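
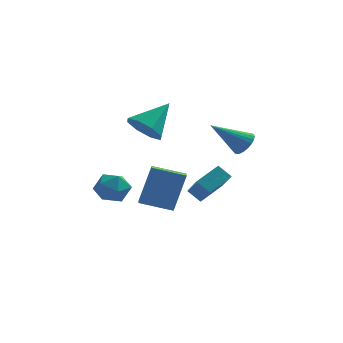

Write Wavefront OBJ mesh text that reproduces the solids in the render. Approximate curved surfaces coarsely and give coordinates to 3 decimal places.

v 2.696 3.243 0.981
v 3.179 3.111 1.526
v 1.104 2.877 2.299
v 3.137 3.395 1.555
v 3.029 3.656 1.497
v 2.87 3.854 1.36
v 2.684 3.96 1.165
v 2.501 3.956 0.942
v 2.347 3.843 0.725
v 2.246 3.64 0.547
v 2.214 3.376 0.435
v 2.256 3.091 0.406
v 2.364 2.83 0.464
v 2.523 2.632 0.601
v 2.708 2.527 0.796
v 2.892 2.531 1.019
v 3.046 2.643 1.236
v 3.146 2.847 1.414
v -2.021 2.944 1.963
v -1.179 2.359 1.74
v -0.899 4.076 3.237
v -1.255 2.989 1.247
v -1.78 3.593 1.174
v -2.446 3.817 1.563
v -2.864 3.53 2.186
v -2.788 2.899 2.679
v -2.263 2.296 2.753
v -1.596 2.072 2.364
v 0.097 1.278 -1.333
v 0.57 -0.028 -0.126
v 1.062 2.208 -0.705
v 1.535 0.903 0.502
v 0.725 0.997 -1.882
v 1.198 -0.308 -0.675
v 1.69 1.928 -1.254
v 2.163 0.622 -0.047
v -1.829 -3.566 0.085
v -1.285 -2.982 1.985
v -1.876 -2.741 -0.155
v -1.332 -2.157 1.744
v -0.288 -3.603 -0.344
v 0.256 -3.019 1.555
v -0.335 -2.778 -0.585
v 0.209 -2.194 1.315
v -3.387 -1.765 0.389
v -2.573 -2.029 0.036
v -3.547 -3.111 1.024
v -2.733 -3.375 0.671
v -2.762 -2.737 1.341
v -2.663 -1.905 0.948
v -3.457 -3.235 0.112
v -3.358 -2.403 -0.281
v -2.617 -2.937 -0.136
v -2.187 -2.629 0.624
v -3.933 -2.511 0.436
v -3.503 -2.203 1.196
f 2 1 4
f 2 4 3
f 4 1 5
f 4 5 3
f 5 1 6
f 5 6 3
f 6 1 7
f 6 7 3
f 7 1 8
f 7 8 3
f 8 1 9
f 8 9 3
f 9 1 10
f 9 10 3
f 10 1 11
f 10 11 3
f 11 1 12
f 11 12 3
f 12 1 13
f 12 13 3
f 13 1 14
f 13 14 3
f 14 1 15
f 14 15 3
f 15 1 16
f 15 16 3
f 16 1 17
f 16 17 3
f 17 1 18
f 17 18 3
f 18 1 2
f 18 2 3
f 20 19 22
f 20 22 21
f 22 19 23
f 22 23 21
f 23 19 24
f 23 24 21
f 24 19 25
f 24 25 21
f 25 19 26
f 25 26 21
f 26 19 27
f 26 27 21
f 27 19 28
f 27 28 21
f 28 19 20
f 28 20 21
f 30 32 29
f 33 30 29
f 29 32 31
f 31 33 29
f 30 36 32
f 34 30 33
f 34 36 30
f 32 36 31
f 35 33 31
f 31 36 35
f 35 34 33
f 36 34 35
f 38 40 37
f 41 38 37
f 37 40 39
f 39 41 37
f 38 44 40
f 42 38 41
f 42 44 38
f 40 44 39
f 43 41 39
f 39 44 43
f 43 42 41
f 44 42 43
f 45 56 50
f 45 50 46
f 45 46 52
f 45 52 55
f 45 55 56
f 46 50 54
f 50 56 49
f 56 55 47
f 55 52 51
f 52 46 53
f 48 54 49
f 48 49 47
f 48 47 51
f 48 51 53
f 48 53 54
f 49 54 50
f 47 49 56
f 51 47 55
f 53 51 52
f 54 53 46



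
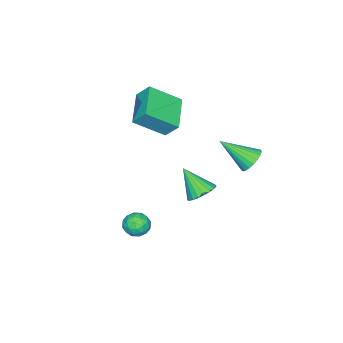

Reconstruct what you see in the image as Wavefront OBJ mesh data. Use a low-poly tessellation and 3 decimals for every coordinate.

v -1.666 3.072 1.931
v -1.061 2.974 1.517
v -1.114 1.668 3.069
v -0.964 3.18 1.724
v -0.989 3.368 1.967
v -1.131 3.504 2.203
v -1.365 3.565 2.393
v -1.651 3.541 2.503
v -1.941 3.436 2.513
v -2.182 3.268 2.423
v -2.335 3.067 2.248
v -2.371 2.865 2.018
v -2.286 2.7 1.773
v -2.094 2.599 1.555
v -1.828 2.58 1.402
v -1.533 2.646 1.341
v -1.262 2.785 1.381
v -0.193 1.321 -0.186
v 0.511 1.578 0.063
v -0.247 0.239 1.086
v 0.305 1.777 0.223
v 0.013 1.897 0.313
v -0.315 1.918 0.317
v -0.621 1.835 0.234
v -0.854 1.664 0.078
v -0.973 1.433 -0.124
v -0.956 1.182 -0.336
v -0.808 0.956 -0.522
v -0.553 0.793 -0.65
v -0.236 0.721 -0.698
v 0.088 0.752 -0.657
v 0.364 0.882 -0.535
v 0.543 1.088 -0.352
v 0.596 1.334 -0.141
v 2.499 0.022 -1.806
v 2.961 -0.229 -1.321
v 1.879 -0.951 -1.719
v 2.341 -1.202 -1.234
v 1.914 -0.653 -1.07
v 2.297 -0.051 -1.124
v 2.543 -1.129 -1.916
v 2.926 -0.527 -1.97
v 2.988 -0.94 -1.389
v 2.599 -0.646 -0.866
v 2.241 -0.534 -2.174
v 1.852 -0.24 -1.651
v 2.784 -0.018 -1.571
v 2.056 -1.162 -1.469
v 1.805 -0.839 -1.373
v 2.076 -0.986 -1.088
v 2.394 0.086 -1.455
v 2.666 -0.061 -1.17
v 2.05 -0.31 -1.023
v 2.174 -1.119 -1.87
v 2.446 -1.266 -1.585
v 2.764 -0.194 -1.952
v 3.035 -0.341 -1.667
v 2.79 -0.87 -2.017
v 3.072 -0.584 -1.326
v 2.707 -1.156 -1.275
v 2.826 -1.113 -1.676
v 3.051 -0.759 -1.708
v 2.843 -0.411 -1.019
v 2.479 -0.983 -0.968
v 2.228 -0.66 -0.871
v 2.453 -0.306 -0.903
v 2.859 -0.829 -1.059
v 2.361 -0.197 -2.072
v 1.997 -0.769 -2.021
v 2.387 -0.874 -2.137
v 2.612 -0.52 -2.169
v 2.133 -0.024 -1.765
v 1.768 -0.596 -1.714
v 1.789 -0.421 -1.332
v 2.014 -0.067 -1.364
v 1.981 -0.351 -1.981
v -4.144 -3.103 1.606
v -4.226 -2.387 2.437
v -2.467 -2.202 0.994
v -2.549 -1.486 1.824
v -3.091 -4.294 2.736
v -3.173 -3.578 3.566
v -1.414 -3.393 2.123
v -1.496 -2.677 2.954
f 2 1 4
f 2 4 3
f 4 1 5
f 4 5 3
f 5 1 6
f 5 6 3
f 6 1 7
f 6 7 3
f 7 1 8
f 7 8 3
f 8 1 9
f 8 9 3
f 9 1 10
f 9 10 3
f 10 1 11
f 10 11 3
f 11 1 12
f 11 12 3
f 12 1 13
f 12 13 3
f 13 1 14
f 13 14 3
f 14 1 15
f 14 15 3
f 15 1 16
f 15 16 3
f 16 1 17
f 16 17 3
f 17 1 2
f 17 2 3
f 19 18 21
f 19 21 20
f 21 18 22
f 21 22 20
f 22 18 23
f 22 23 20
f 23 18 24
f 23 24 20
f 24 18 25
f 24 25 20
f 25 18 26
f 25 26 20
f 26 18 27
f 26 27 20
f 27 18 28
f 27 28 20
f 28 18 29
f 28 29 20
f 29 18 30
f 29 30 20
f 30 18 31
f 30 31 20
f 31 18 32
f 31 32 20
f 32 18 33
f 32 33 20
f 33 18 34
f 33 34 20
f 34 18 19
f 34 19 20
f 35 72 51
f 72 46 75
f 51 75 40
f 72 75 51
f 35 51 47
f 51 40 52
f 47 52 36
f 51 52 47
f 35 47 56
f 47 36 57
f 56 57 42
f 47 57 56
f 35 56 68
f 56 42 71
f 68 71 45
f 56 71 68
f 35 68 72
f 68 45 76
f 72 76 46
f 68 76 72
f 36 52 63
f 52 40 66
f 63 66 44
f 52 66 63
f 40 75 53
f 75 46 74
f 53 74 39
f 75 74 53
f 46 76 73
f 76 45 69
f 73 69 37
f 76 69 73
f 45 71 70
f 71 42 58
f 70 58 41
f 71 58 70
f 42 57 62
f 57 36 59
f 62 59 43
f 57 59 62
f 38 64 50
f 64 44 65
f 50 65 39
f 64 65 50
f 38 50 48
f 50 39 49
f 48 49 37
f 50 49 48
f 38 48 55
f 48 37 54
f 55 54 41
f 48 54 55
f 38 55 60
f 55 41 61
f 60 61 43
f 55 61 60
f 38 60 64
f 60 43 67
f 64 67 44
f 60 67 64
f 39 65 53
f 65 44 66
f 53 66 40
f 65 66 53
f 37 49 73
f 49 39 74
f 73 74 46
f 49 74 73
f 41 54 70
f 54 37 69
f 70 69 45
f 54 69 70
f 43 61 62
f 61 41 58
f 62 58 42
f 61 58 62
f 44 67 63
f 67 43 59
f 63 59 36
f 67 59 63
f 78 80 77
f 81 78 77
f 77 80 79
f 79 81 77
f 78 84 80
f 82 78 81
f 82 84 78
f 80 84 79
f 83 81 79
f 79 84 83
f 83 82 81
f 84 82 83



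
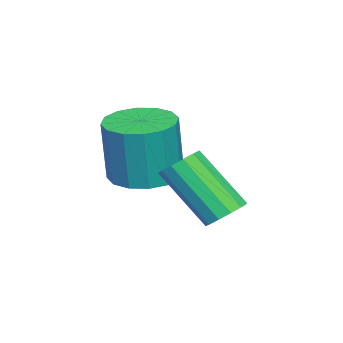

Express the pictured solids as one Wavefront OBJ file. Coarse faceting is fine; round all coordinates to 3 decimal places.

v -2.89 -2.717 -2.6
v -2.009 -2.805 -2.693
v -1.829 -2.871 -0.933
v -2.71 -2.783 -0.84
v -2.082 -2.351 -2.669
v -1.902 -2.417 -0.909
v -2.37 -1.995 -2.626
v -2.191 -2.061 -0.866
v -2.799 -1.832 -2.576
v -2.619 -1.898 -0.816
v -3.251 -1.906 -2.532
v -3.071 -1.972 -0.773
v -3.607 -2.198 -2.507
v -3.427 -2.264 -0.747
v -3.771 -2.629 -2.507
v -3.591 -2.695 -0.747
v -3.698 -3.083 -2.531
v -3.518 -3.149 -0.771
v -3.409 -3.439 -2.574
v -3.23 -3.505 -0.814
v -2.981 -3.602 -2.624
v -2.801 -3.668 -0.864
v -2.529 -3.528 -2.667
v -2.349 -3.594 -0.908
v -2.173 -3.236 -2.693
v -1.993 -3.302 -0.933
v -1.399 -0.333 -2.886
v -0.965 -0.112 -2.61
v -1.227 -1.286 -1.258
v -1.661 -1.507 -1.534
v -1.22 0.05 -2.519
v -1.482 -1.124 -1.167
v -1.532 0.09 -2.544
v -1.794 -1.084 -1.192
v -1.801 -0.004 -2.678
v -2.064 -1.178 -1.326
v -1.943 -0.202 -2.878
v -2.206 -1.377 -1.526
v -1.912 -0.442 -3.081
v -2.175 -1.617 -1.729
v -1.718 -0.647 -3.221
v -1.981 -1.822 -1.869
v -1.423 -0.753 -3.256
v -1.685 -1.927 -1.904
v -1.12 -0.725 -3.172
v -1.382 -1.899 -1.82
v -0.905 -0.572 -2.998
v -1.168 -1.747 -1.646
v -0.847 -0.344 -2.788
v -1.11 -1.518 -1.437
f 2 1 5
f 2 5 3
f 3 5 6
f 3 6 4
f 5 1 7
f 5 7 6
f 6 7 8
f 6 8 4
f 7 1 9
f 7 9 8
f 8 9 10
f 8 10 4
f 9 1 11
f 9 11 10
f 10 11 12
f 10 12 4
f 11 1 13
f 11 13 12
f 12 13 14
f 12 14 4
f 13 1 15
f 13 15 14
f 14 15 16
f 14 16 4
f 15 1 17
f 15 17 16
f 16 17 18
f 16 18 4
f 17 1 19
f 17 19 18
f 18 19 20
f 18 20 4
f 19 1 21
f 19 21 20
f 20 21 22
f 20 22 4
f 21 1 23
f 21 23 22
f 22 23 24
f 22 24 4
f 23 1 25
f 23 25 24
f 24 25 26
f 24 26 4
f 25 1 2
f 25 2 26
f 26 2 3
f 26 3 4
f 28 27 31
f 28 31 29
f 29 31 32
f 29 32 30
f 31 27 33
f 31 33 32
f 32 33 34
f 32 34 30
f 33 27 35
f 33 35 34
f 34 35 36
f 34 36 30
f 35 27 37
f 35 37 36
f 36 37 38
f 36 38 30
f 37 27 39
f 37 39 38
f 38 39 40
f 38 40 30
f 39 27 41
f 39 41 40
f 40 41 42
f 40 42 30
f 41 27 43
f 41 43 42
f 42 43 44
f 42 44 30
f 43 27 45
f 43 45 44
f 44 45 46
f 44 46 30
f 45 27 47
f 45 47 46
f 46 47 48
f 46 48 30
f 47 27 49
f 47 49 48
f 48 49 50
f 48 50 30
f 49 27 28
f 49 28 50
f 50 28 29
f 50 29 30



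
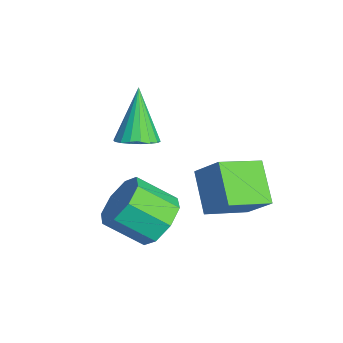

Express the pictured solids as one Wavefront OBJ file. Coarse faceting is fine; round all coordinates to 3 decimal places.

v -1.667 -2.455 0.6
v -1.256 -1.925 0.76
v -2.633 -2.205 2.24
v -1.485 -1.79 0.605
v -1.749 -1.787 0.449
v -1.997 -1.916 0.323
v -2.18 -2.153 0.252
v -2.261 -2.449 0.249
v -2.225 -2.746 0.316
v -2.078 -2.986 0.439
v -1.85 -3.121 0.594
v -1.585 -3.124 0.75
v -1.337 -2.994 0.877
v -1.154 -2.758 0.948
v -1.073 -2.462 0.951
v -1.109 -2.165 0.884
v -0.1 -1.085 0.272
v 0.556 -0.539 1.157
v -0.525 0.303 -0.271
v 0.131 0.85 0.614
v 1.109 -1.07 -0.634
v 1.765 -0.523 0.251
v 0.684 0.319 -1.177
v 1.34 0.865 -0.292
v 0.882 -2.271 -0.942
v 1.743 -2.592 -0.995
v 1.378 -3.71 -0.13
v 0.518 -3.389 -0.078
v 1.654 -2.147 -0.456
v 1.289 -3.265 0.408
v 1.113 -1.774 -0.203
v 0.748 -2.893 0.662
v 0.437 -1.693 -0.382
v 0.072 -2.811 0.482
v 0.022 -1.95 -0.89
v -0.343 -3.068 -0.025
v 0.111 -2.395 -1.428
v -0.254 -3.513 -0.564
v 0.652 -2.767 -1.682
v 0.287 -3.886 -0.817
v 1.328 -2.849 -1.502
v 0.963 -3.967 -0.638
f 2 1 4
f 2 4 3
f 4 1 5
f 4 5 3
f 5 1 6
f 5 6 3
f 6 1 7
f 6 7 3
f 7 1 8
f 7 8 3
f 8 1 9
f 8 9 3
f 9 1 10
f 9 10 3
f 10 1 11
f 10 11 3
f 11 1 12
f 11 12 3
f 12 1 13
f 12 13 3
f 13 1 14
f 13 14 3
f 14 1 15
f 14 15 3
f 15 1 16
f 15 16 3
f 16 1 2
f 16 2 3
f 18 20 17
f 21 18 17
f 17 20 19
f 19 21 17
f 18 24 20
f 22 18 21
f 22 24 18
f 20 24 19
f 23 21 19
f 19 24 23
f 23 22 21
f 24 22 23
f 26 25 29
f 26 29 27
f 27 29 30
f 27 30 28
f 29 25 31
f 29 31 30
f 30 31 32
f 30 32 28
f 31 25 33
f 31 33 32
f 32 33 34
f 32 34 28
f 33 25 35
f 33 35 34
f 34 35 36
f 34 36 28
f 35 25 37
f 35 37 36
f 36 37 38
f 36 38 28
f 37 25 39
f 37 39 38
f 38 39 40
f 38 40 28
f 39 25 41
f 39 41 40
f 40 41 42
f 40 42 28
f 41 25 26
f 41 26 42
f 42 26 27
f 42 27 28



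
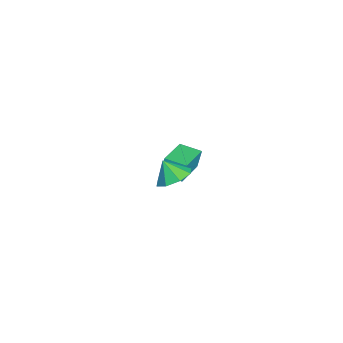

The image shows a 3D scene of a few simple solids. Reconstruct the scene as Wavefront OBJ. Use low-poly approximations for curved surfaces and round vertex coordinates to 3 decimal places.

v -3.023 3.458 -4.359
v -3.147 3.668 -3.317
v -2.66 4.535 -4.533
v -2.784 4.745 -3.491
v -1.196 2.895 -4.029
v -1.32 3.105 -2.987
v -0.833 3.972 -4.203
v -0.957 4.182 -3.161
v 3.601 3.988 -0.313
v 4.065 3.271 -0.597
v 3.359 3.472 0.593
v 4.455 3.713 -0.241
v 4.345 4.317 0.073
v 3.799 4.727 0.161
v 3.137 4.705 -0.029
v 2.747 4.262 -0.385
v 2.858 3.659 -0.699
v 3.404 3.249 -0.787
f 2 4 1
f 5 2 1
f 1 4 3
f 3 5 1
f 2 8 4
f 6 2 5
f 6 8 2
f 4 8 3
f 7 5 3
f 3 8 7
f 7 6 5
f 8 6 7
f 10 9 12
f 10 12 11
f 12 9 13
f 12 13 11
f 13 9 14
f 13 14 11
f 14 9 15
f 14 15 11
f 15 9 16
f 15 16 11
f 16 9 17
f 16 17 11
f 17 9 18
f 17 18 11
f 18 9 10
f 18 10 11



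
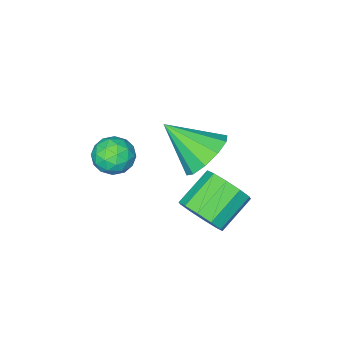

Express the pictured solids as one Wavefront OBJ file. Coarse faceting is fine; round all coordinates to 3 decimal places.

v -2.388 1.115 -0.954
v -1.893 0.892 -0.187
v -3.257 0.783 0.662
v -3.752 1.005 -0.106
v -1.949 1.47 -0.203
v -3.313 1.361 0.646
v -2.173 1.912 -0.506
v -3.537 1.803 0.343
v -2.479 2.05 -0.98
v -3.843 1.941 -0.131
v -2.75 1.83 -1.444
v -4.114 1.721 -0.596
v -2.883 1.337 -1.722
v -4.247 1.228 -0.873
v -2.827 0.759 -1.706
v -4.191 0.65 -0.857
v -2.603 0.317 -1.403
v -3.967 0.208 -0.554
v -2.297 0.179 -0.929
v -3.661 0.07 -0.08
v -2.026 0.399 -0.464
v -3.39 0.29 0.384
v -2.317 -2.307 -0.04
v -1.885 -2.352 -0.761
v -1.875 -3.548 0.301
v -1.443 -3.593 -0.42
v -1.203 -3.057 0.182
v -1.476 -2.29 -0.029
v -2.284 -3.61 -0.431
v -2.557 -2.843 -0.642
v -1.865 -3.157 -1.003
v -1.197 -2.815 -0.624
v -2.563 -3.085 0.164
v -1.895 -2.743 0.543
v -2.14 -2.22 -0.431
v -1.62 -3.68 -0.029
v -1.479 -3.364 0.324
v -1.225 -3.391 -0.099
v -1.899 -2.184 -0
v -1.646 -2.21 -0.424
v -1.244 -2.624 0.13
v -2.114 -3.69 -0.036
v -1.861 -3.716 -0.46
v -2.535 -2.509 -0.361
v -2.281 -2.536 -0.784
v -2.516 -3.276 -0.59
v -1.874 -2.72 -0.996
v -1.615 -3.45 -0.796
v -2.109 -3.46 -0.802
v -2.269 -3.009 -0.926
v -1.481 -2.519 -0.773
v -1.222 -3.249 -0.573
v -1.08 -2.933 -0.219
v -1.241 -2.482 -0.343
v -1.47 -2.992 -0.915
v -2.538 -2.651 0.113
v -2.279 -3.381 0.313
v -2.519 -3.418 -0.117
v -2.68 -2.967 -0.241
v -2.145 -2.45 0.336
v -1.886 -3.18 0.536
v -1.491 -2.891 0.466
v -1.651 -2.44 0.342
v -2.29 -2.908 0.455
v -3.837 -0.244 0.556
v -2.96 -0.287 -0.056
v -3.063 -1.636 1.764
v -2.862 0.172 0.41
v -3.136 0.472 0.932
v -3.679 0.499 1.309
v -4.281 0.242 1.399
v -4.714 -0.201 1.167
v -4.812 -0.66 0.701
v -4.538 -0.96 0.179
v -3.995 -0.986 -0.198
v -3.393 -0.729 -0.288
f 2 1 5
f 2 5 3
f 3 5 6
f 3 6 4
f 5 1 7
f 5 7 6
f 6 7 8
f 6 8 4
f 7 1 9
f 7 9 8
f 8 9 10
f 8 10 4
f 9 1 11
f 9 11 10
f 10 11 12
f 10 12 4
f 11 1 13
f 11 13 12
f 12 13 14
f 12 14 4
f 13 1 15
f 13 15 14
f 14 15 16
f 14 16 4
f 15 1 17
f 15 17 16
f 16 17 18
f 16 18 4
f 17 1 19
f 17 19 18
f 18 19 20
f 18 20 4
f 19 1 21
f 19 21 20
f 20 21 22
f 20 22 4
f 21 1 2
f 21 2 22
f 22 2 3
f 22 3 4
f 23 60 39
f 60 34 63
f 39 63 28
f 60 63 39
f 23 39 35
f 39 28 40
f 35 40 24
f 39 40 35
f 23 35 44
f 35 24 45
f 44 45 30
f 35 45 44
f 23 44 56
f 44 30 59
f 56 59 33
f 44 59 56
f 23 56 60
f 56 33 64
f 60 64 34
f 56 64 60
f 24 40 51
f 40 28 54
f 51 54 32
f 40 54 51
f 28 63 41
f 63 34 62
f 41 62 27
f 63 62 41
f 34 64 61
f 64 33 57
f 61 57 25
f 64 57 61
f 33 59 58
f 59 30 46
f 58 46 29
f 59 46 58
f 30 45 50
f 45 24 47
f 50 47 31
f 45 47 50
f 26 52 38
f 52 32 53
f 38 53 27
f 52 53 38
f 26 38 36
f 38 27 37
f 36 37 25
f 38 37 36
f 26 36 43
f 36 25 42
f 43 42 29
f 36 42 43
f 26 43 48
f 43 29 49
f 48 49 31
f 43 49 48
f 26 48 52
f 48 31 55
f 52 55 32
f 48 55 52
f 27 53 41
f 53 32 54
f 41 54 28
f 53 54 41
f 25 37 61
f 37 27 62
f 61 62 34
f 37 62 61
f 29 42 58
f 42 25 57
f 58 57 33
f 42 57 58
f 31 49 50
f 49 29 46
f 50 46 30
f 49 46 50
f 32 55 51
f 55 31 47
f 51 47 24
f 55 47 51
f 66 65 68
f 66 68 67
f 68 65 69
f 68 69 67
f 69 65 70
f 69 70 67
f 70 65 71
f 70 71 67
f 71 65 72
f 71 72 67
f 72 65 73
f 72 73 67
f 73 65 74
f 73 74 67
f 74 65 75
f 74 75 67
f 75 65 76
f 75 76 67
f 76 65 66
f 76 66 67



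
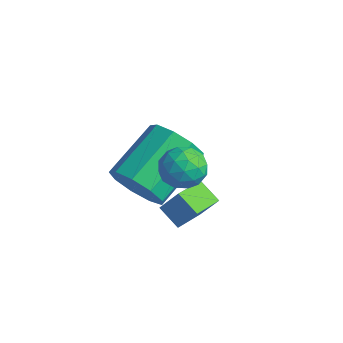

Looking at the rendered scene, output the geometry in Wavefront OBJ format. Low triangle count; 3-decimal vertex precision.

v -0.263 -1.171 -3.618
v 0.364 -0.708 -4.229
v -0.01 1.114 -3.233
v -0.637 0.651 -2.622
v -0.263 -0.696 -4.487
v -0.636 1.126 -3.49
v -0.889 -0.906 -4.338
v -1.263 0.916 -3.341
v -1.223 -1.24 -3.852
v -1.596 0.582 -2.856
v -1.107 -1.542 -3.257
v -1.481 0.28 -2.261
v -0.597 -1.67 -2.831
v -0.971 0.152 -1.835
v 0.07 -1.565 -2.773
v -0.304 0.257 -1.777
v 0.58 -1.276 -3.111
v 0.207 0.546 -2.114
v 0.697 -0.937 -3.686
v 0.323 0.885 -2.689
v 1.877 -0.999 -0.696
v 2.517 -0.923 -0.319
v 2.223 -2.097 -1.061
v 2.863 -2.021 -0.684
v 2.218 -2.093 -0.315
v 2.005 -1.414 -0.089
v 2.735 -1.606 -1.291
v 2.522 -0.927 -1.065
v 3.048 -1.298 -0.687
v 2.728 -1.599 -0.083
v 2.012 -1.421 -1.297
v 1.692 -1.722 -0.693
v 2.167 -0.864 -0.475
v 2.573 -2.156 -0.905
v 2.194 -2.198 -0.687
v 2.57 -2.153 -0.466
v 1.866 -1.153 -0.34
v 2.242 -1.109 -0.118
v 2.066 -1.797 -0.116
v 2.498 -1.911 -1.262
v 2.874 -1.867 -1.04
v 2.17 -0.867 -0.914
v 2.546 -0.822 -0.693
v 2.674 -1.223 -1.264
v 2.855 -1.04 -0.47
v 3.058 -1.686 -0.685
v 2.983 -1.442 -1.042
v 2.858 -1.043 -0.909
v 2.667 -1.217 -0.115
v 2.87 -1.863 -0.33
v 2.491 -1.905 -0.113
v 2.366 -1.506 0.02
v 2.979 -1.438 -0.332
v 1.87 -1.157 -1.05
v 2.073 -1.803 -1.265
v 2.374 -1.514 -1.4
v 2.249 -1.115 -1.267
v 1.682 -1.334 -0.695
v 1.885 -1.98 -0.91
v 1.882 -1.977 -0.471
v 1.757 -1.578 -0.338
v 1.761 -1.582 -1.048
v 2.006 -2.05 -2.43
v 2.541 -1.802 -1.56
v 1.764 -1.068 -2.561
v 2.299 -0.82 -1.692
v 2.701 -1.94 -2.888
v 3.236 -1.692 -2.019
v 2.459 -0.958 -3.02
v 2.994 -0.71 -2.15
f 2 1 5
f 2 5 3
f 3 5 6
f 3 6 4
f 5 1 7
f 5 7 6
f 6 7 8
f 6 8 4
f 7 1 9
f 7 9 8
f 8 9 10
f 8 10 4
f 9 1 11
f 9 11 10
f 10 11 12
f 10 12 4
f 11 1 13
f 11 13 12
f 12 13 14
f 12 14 4
f 13 1 15
f 13 15 14
f 14 15 16
f 14 16 4
f 15 1 17
f 15 17 16
f 16 17 18
f 16 18 4
f 17 1 19
f 17 19 18
f 18 19 20
f 18 20 4
f 19 1 2
f 19 2 20
f 20 2 3
f 20 3 4
f 21 58 37
f 58 32 61
f 37 61 26
f 58 61 37
f 21 37 33
f 37 26 38
f 33 38 22
f 37 38 33
f 21 33 42
f 33 22 43
f 42 43 28
f 33 43 42
f 21 42 54
f 42 28 57
f 54 57 31
f 42 57 54
f 21 54 58
f 54 31 62
f 58 62 32
f 54 62 58
f 22 38 49
f 38 26 52
f 49 52 30
f 38 52 49
f 26 61 39
f 61 32 60
f 39 60 25
f 61 60 39
f 32 62 59
f 62 31 55
f 59 55 23
f 62 55 59
f 31 57 56
f 57 28 44
f 56 44 27
f 57 44 56
f 28 43 48
f 43 22 45
f 48 45 29
f 43 45 48
f 24 50 36
f 50 30 51
f 36 51 25
f 50 51 36
f 24 36 34
f 36 25 35
f 34 35 23
f 36 35 34
f 24 34 41
f 34 23 40
f 41 40 27
f 34 40 41
f 24 41 46
f 41 27 47
f 46 47 29
f 41 47 46
f 24 46 50
f 46 29 53
f 50 53 30
f 46 53 50
f 25 51 39
f 51 30 52
f 39 52 26
f 51 52 39
f 23 35 59
f 35 25 60
f 59 60 32
f 35 60 59
f 27 40 56
f 40 23 55
f 56 55 31
f 40 55 56
f 29 47 48
f 47 27 44
f 48 44 28
f 47 44 48
f 30 53 49
f 53 29 45
f 49 45 22
f 53 45 49
f 64 66 63
f 67 64 63
f 63 66 65
f 65 67 63
f 64 70 66
f 68 64 67
f 68 70 64
f 66 70 65
f 69 67 65
f 65 70 69
f 69 68 67
f 70 68 69



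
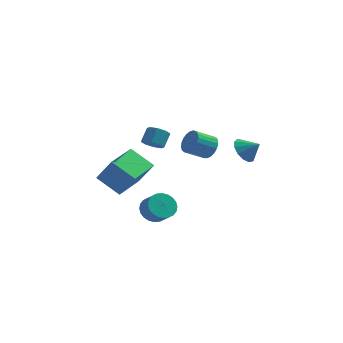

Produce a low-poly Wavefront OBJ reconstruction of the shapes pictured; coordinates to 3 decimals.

v -3.51 -0.548 -0.581
v -4.931 -0.137 0.409
v -2.847 1.495 -0.477
v -4.268 1.905 0.514
v -2.532 -0.945 0.986
v -3.953 -0.535 1.977
v -1.869 1.097 1.091
v -3.29 1.508 2.081
v 1.48 0.046 3.365
v 1.995 -0.53 3.608
v 0.995 -1.141 4.279
v 0.48 -0.566 4.035
v 2.022 -0.303 3.855
v 1.022 -0.914 4.526
v 1.955 -0.016 4.018
v 0.956 -0.627 4.688
v 1.806 0.282 4.067
v 0.807 -0.329 4.738
v 1.601 0.539 3.995
v 0.601 -0.072 4.666
v 1.375 0.711 3.814
v 0.375 0.1 4.485
v 1.167 0.768 3.556
v 0.167 0.157 4.226
v 1.013 0.699 3.264
v 0.013 0.088 3.935
v 0.939 0.518 2.99
v -0.06 -0.093 3.66
v 0.96 0.255 2.78
v -0.04 -0.356 3.451
v 1.07 -0.044 2.672
v 0.07 -0.655 3.343
v 1.251 -0.328 2.683
v 0.251 -0.939 3.354
v 1.472 -0.547 2.813
v 0.472 -1.158 3.483
v 1.694 -0.664 3.037
v 0.694 -1.275 3.708
v 1.879 -0.658 3.319
v 0.879 -1.269 3.989
v -2.156 2.076 2.267
v -1.709 2.41 1.845
v -1.496 3.119 2.631
v -1.944 2.784 3.053
v -2.208 2.601 1.807
v -1.996 3.31 2.594
v -2.677 2.485 2.039
v -2.464 3.193 2.826
v -2.841 2.128 2.404
v -2.628 2.837 3.191
v -2.604 1.741 2.689
v -2.391 2.45 3.475
v -2.104 1.55 2.726
v -1.892 2.259 3.513
v -1.636 1.667 2.494
v -1.423 2.375 3.281
v -1.472 2.023 2.129
v -1.259 2.732 2.916
v 3.503 -0.401 3.527
v 4.021 -0.528 2.815
v 4.357 -0.539 4.173
v 4.029 -0.036 2.909
v 3.87 0.341 3.2
v 3.594 0.482 3.594
v 3.29 0.342 3.967
v 3.053 -0.033 4.201
v 2.959 -0.525 4.22
v 3.037 -0.978 4.02
v 3.264 -1.248 3.663
v 3.566 -1.249 3.263
v 3.848 -0.98 2.946
v -1.022 -3.05 -0.188
v -0.61 -3.433 -0.865
v -0.006 -4.014 -0.168
v -0.418 -3.63 0.508
v -0.41 -3.159 -0.811
v 0.195 -3.74 -0.114
v -0.302 -2.869 -0.662
v 0.302 -3.45 0.035
v -0.305 -2.606 -0.441
v 0.299 -3.187 0.256
v -0.416 -2.411 -0.181
v 0.188 -2.992 0.516
v -0.62 -2.313 0.077
v -0.016 -2.894 0.774
v -0.885 -2.327 0.295
v -0.281 -2.908 0.992
v -1.171 -2.451 0.439
v -0.567 -3.032 1.136
v -1.434 -2.666 0.488
v -0.83 -3.247 1.185
v -1.635 -2.94 0.434
v -1.03 -3.521 1.131
v -1.742 -3.23 0.285
v -1.138 -3.811 0.982
v -1.739 -3.493 0.064
v -1.135 -4.074 0.761
v -1.628 -3.688 -0.196
v -1.024 -4.269 0.501
v -1.424 -3.786 -0.454
v -0.82 -4.367 0.243
v -1.159 -3.772 -0.672
v -0.555 -4.353 0.025
v -0.873 -3.648 -0.816
v -0.269 -4.229 -0.119
f 2 4 1
f 5 2 1
f 1 4 3
f 3 5 1
f 2 8 4
f 6 2 5
f 6 8 2
f 4 8 3
f 7 5 3
f 3 8 7
f 7 6 5
f 8 6 7
f 10 9 13
f 10 13 11
f 11 13 14
f 11 14 12
f 13 9 15
f 13 15 14
f 14 15 16
f 14 16 12
f 15 9 17
f 15 17 16
f 16 17 18
f 16 18 12
f 17 9 19
f 17 19 18
f 18 19 20
f 18 20 12
f 19 9 21
f 19 21 20
f 20 21 22
f 20 22 12
f 21 9 23
f 21 23 22
f 22 23 24
f 22 24 12
f 23 9 25
f 23 25 24
f 24 25 26
f 24 26 12
f 25 9 27
f 25 27 26
f 26 27 28
f 26 28 12
f 27 9 29
f 27 29 28
f 28 29 30
f 28 30 12
f 29 9 31
f 29 31 30
f 30 31 32
f 30 32 12
f 31 9 33
f 31 33 32
f 32 33 34
f 32 34 12
f 33 9 35
f 33 35 34
f 34 35 36
f 34 36 12
f 35 9 37
f 35 37 36
f 36 37 38
f 36 38 12
f 37 9 39
f 37 39 38
f 38 39 40
f 38 40 12
f 39 9 10
f 39 10 40
f 40 10 11
f 40 11 12
f 42 41 45
f 42 45 43
f 43 45 46
f 43 46 44
f 45 41 47
f 45 47 46
f 46 47 48
f 46 48 44
f 47 41 49
f 47 49 48
f 48 49 50
f 48 50 44
f 49 41 51
f 49 51 50
f 50 51 52
f 50 52 44
f 51 41 53
f 51 53 52
f 52 53 54
f 52 54 44
f 53 41 55
f 53 55 54
f 54 55 56
f 54 56 44
f 55 41 57
f 55 57 56
f 56 57 58
f 56 58 44
f 57 41 42
f 57 42 58
f 58 42 43
f 58 43 44
f 60 59 62
f 60 62 61
f 62 59 63
f 62 63 61
f 63 59 64
f 63 64 61
f 64 59 65
f 64 65 61
f 65 59 66
f 65 66 61
f 66 59 67
f 66 67 61
f 67 59 68
f 67 68 61
f 68 59 69
f 68 69 61
f 69 59 70
f 69 70 61
f 70 59 71
f 70 71 61
f 71 59 60
f 71 60 61
f 73 72 76
f 73 76 74
f 74 76 77
f 74 77 75
f 76 72 78
f 76 78 77
f 77 78 79
f 77 79 75
f 78 72 80
f 78 80 79
f 79 80 81
f 79 81 75
f 80 72 82
f 80 82 81
f 81 82 83
f 81 83 75
f 82 72 84
f 82 84 83
f 83 84 85
f 83 85 75
f 84 72 86
f 84 86 85
f 85 86 87
f 85 87 75
f 86 72 88
f 86 88 87
f 87 88 89
f 87 89 75
f 88 72 90
f 88 90 89
f 89 90 91
f 89 91 75
f 90 72 92
f 90 92 91
f 91 92 93
f 91 93 75
f 92 72 94
f 92 94 93
f 93 94 95
f 93 95 75
f 94 72 96
f 94 96 95
f 95 96 97
f 95 97 75
f 96 72 98
f 96 98 97
f 97 98 99
f 97 99 75
f 98 72 100
f 98 100 99
f 99 100 101
f 99 101 75
f 100 72 102
f 100 102 101
f 101 102 103
f 101 103 75
f 102 72 104
f 102 104 103
f 103 104 105
f 103 105 75
f 104 72 73
f 104 73 105
f 105 73 74
f 105 74 75



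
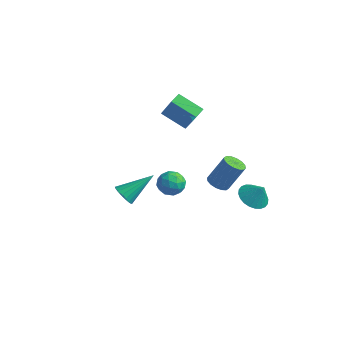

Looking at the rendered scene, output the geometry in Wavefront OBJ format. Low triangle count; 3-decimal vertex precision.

v 1.104 3.784 -2.674
v 1.956 3.497 -3.155
v 1.776 3.956 -1.586
v 1.959 3.89 -3.219
v 1.832 4.267 -3.2
v 1.594 4.57 -3.101
v 1.281 4.753 -2.937
v 0.942 4.79 -2.732
v 0.627 4.673 -2.519
v 0.385 4.42 -2.329
v 0.252 4.071 -2.192
v 0.248 3.678 -2.128
v 0.375 3.302 -2.147
v 0.613 2.998 -2.246
v 0.926 2.815 -2.411
v 1.265 2.779 -2.615
v 1.58 2.896 -2.828
v 1.823 3.148 -3.018
v -3.366 2.641 1.781
v -4.861 2.109 2.673
v -3.509 3.417 2.004
v -5.004 2.885 2.896
v -2.236 2.355 3.504
v -3.731 1.823 4.396
v -2.379 3.131 3.727
v -3.874 2.599 4.619
v -1.433 -4.425 0.622
v -0.746 -4.511 0.31
v -0.667 -2.775 1.858
v -0.894 -4.288 0.104
v -1.15 -4.092 0.001
v -1.461 -3.962 0.02
v -1.768 -3.924 0.159
v -2.007 -3.985 0.39
v -2.133 -4.133 0.666
v -2.121 -4.34 0.934
v -1.972 -4.563 1.14
v -1.717 -4.759 1.243
v -1.405 -4.889 1.224
v -1.099 -4.927 1.085
v -0.859 -4.866 0.854
v -0.733 -4.717 0.578
v -0.16 2.044 -1.183
v 0.418 2.352 -1.528
v 1.037 3.124 0.198
v 0.46 2.816 0.543
v 0.14 2.615 -1.546
v 0.759 3.387 0.18
v -0.218 2.725 -1.467
v 0.401 3.497 0.26
v -0.561 2.653 -1.311
v 0.059 3.424 0.415
v -0.796 2.417 -1.122
v -0.176 3.189 0.605
v -0.861 2.082 -0.949
v -0.241 2.853 0.778
v -0.737 1.736 -0.838
v -0.118 2.508 0.888
v -0.459 1.473 -0.82
v 0.16 2.245 0.906
v -0.101 1.363 -0.9
v 0.518 2.135 0.827
v 0.241 1.436 -1.055
v 0.861 2.207 0.671
v 0.476 1.671 -1.245
v 1.096 2.443 0.482
v 0.541 2.007 -1.418
v 1.161 2.778 0.309
v 0.68 -2.207 2.249
v 1.113 -2.453 1.519
v 0.747 -3.547 2.741
v 1.18 -3.793 2.011
v 1.573 -3.266 2.601
v 1.531 -2.438 2.297
v 0.329 -3.562 1.963
v 0.287 -2.734 1.659
v 0.896 -3.291 1.343
v 1.665 -3.107 1.737
v 0.195 -2.893 2.523
v 0.964 -2.709 2.917
v 0.89 -2.212 1.841
v 0.97 -3.788 2.419
v 1.2 -3.478 2.766
v 1.455 -3.622 2.337
v 1.136 -2.203 2.298
v 1.391 -2.348 1.869
v 1.661 -2.826 2.505
v 0.469 -3.652 2.391
v 0.724 -3.797 1.962
v 0.405 -2.378 1.923
v 0.66 -2.522 1.494
v 0.199 -3.174 1.755
v 1.017 -2.849 1.308
v 1.057 -3.637 1.597
v 0.556 -3.502 1.569
v 0.532 -3.015 1.39
v 1.469 -2.742 1.54
v 1.509 -3.529 1.829
v 1.74 -3.219 2.176
v 1.715 -2.733 1.997
v 1.342 -3.234 1.436
v 0.351 -2.471 2.431
v 0.391 -3.258 2.72
v 0.145 -3.267 2.263
v 0.12 -2.781 2.084
v 0.803 -2.363 2.663
v 0.843 -3.151 2.952
v 1.328 -2.985 2.87
v 1.304 -2.498 2.691
v 0.518 -2.766 2.824
f 2 1 4
f 2 4 3
f 4 1 5
f 4 5 3
f 5 1 6
f 5 6 3
f 6 1 7
f 6 7 3
f 7 1 8
f 7 8 3
f 8 1 9
f 8 9 3
f 9 1 10
f 9 10 3
f 10 1 11
f 10 11 3
f 11 1 12
f 11 12 3
f 12 1 13
f 12 13 3
f 13 1 14
f 13 14 3
f 14 1 15
f 14 15 3
f 15 1 16
f 15 16 3
f 16 1 17
f 16 17 3
f 17 1 18
f 17 18 3
f 18 1 2
f 18 2 3
f 20 22 19
f 23 20 19
f 19 22 21
f 21 23 19
f 20 26 22
f 24 20 23
f 24 26 20
f 22 26 21
f 25 23 21
f 21 26 25
f 25 24 23
f 26 24 25
f 28 27 30
f 28 30 29
f 30 27 31
f 30 31 29
f 31 27 32
f 31 32 29
f 32 27 33
f 32 33 29
f 33 27 34
f 33 34 29
f 34 27 35
f 34 35 29
f 35 27 36
f 35 36 29
f 36 27 37
f 36 37 29
f 37 27 38
f 37 38 29
f 38 27 39
f 38 39 29
f 39 27 40
f 39 40 29
f 40 27 41
f 40 41 29
f 41 27 42
f 41 42 29
f 42 27 28
f 42 28 29
f 44 43 47
f 44 47 45
f 45 47 48
f 45 48 46
f 47 43 49
f 47 49 48
f 48 49 50
f 48 50 46
f 49 43 51
f 49 51 50
f 50 51 52
f 50 52 46
f 51 43 53
f 51 53 52
f 52 53 54
f 52 54 46
f 53 43 55
f 53 55 54
f 54 55 56
f 54 56 46
f 55 43 57
f 55 57 56
f 56 57 58
f 56 58 46
f 57 43 59
f 57 59 58
f 58 59 60
f 58 60 46
f 59 43 61
f 59 61 60
f 60 61 62
f 60 62 46
f 61 43 63
f 61 63 62
f 62 63 64
f 62 64 46
f 63 43 65
f 63 65 64
f 64 65 66
f 64 66 46
f 65 43 67
f 65 67 66
f 66 67 68
f 66 68 46
f 67 43 44
f 67 44 68
f 68 44 45
f 68 45 46
f 69 106 85
f 106 80 109
f 85 109 74
f 106 109 85
f 69 85 81
f 85 74 86
f 81 86 70
f 85 86 81
f 69 81 90
f 81 70 91
f 90 91 76
f 81 91 90
f 69 90 102
f 90 76 105
f 102 105 79
f 90 105 102
f 69 102 106
f 102 79 110
f 106 110 80
f 102 110 106
f 70 86 97
f 86 74 100
f 97 100 78
f 86 100 97
f 74 109 87
f 109 80 108
f 87 108 73
f 109 108 87
f 80 110 107
f 110 79 103
f 107 103 71
f 110 103 107
f 79 105 104
f 105 76 92
f 104 92 75
f 105 92 104
f 76 91 96
f 91 70 93
f 96 93 77
f 91 93 96
f 72 98 84
f 98 78 99
f 84 99 73
f 98 99 84
f 72 84 82
f 84 73 83
f 82 83 71
f 84 83 82
f 72 82 89
f 82 71 88
f 89 88 75
f 82 88 89
f 72 89 94
f 89 75 95
f 94 95 77
f 89 95 94
f 72 94 98
f 94 77 101
f 98 101 78
f 94 101 98
f 73 99 87
f 99 78 100
f 87 100 74
f 99 100 87
f 71 83 107
f 83 73 108
f 107 108 80
f 83 108 107
f 75 88 104
f 88 71 103
f 104 103 79
f 88 103 104
f 77 95 96
f 95 75 92
f 96 92 76
f 95 92 96
f 78 101 97
f 101 77 93
f 97 93 70
f 101 93 97



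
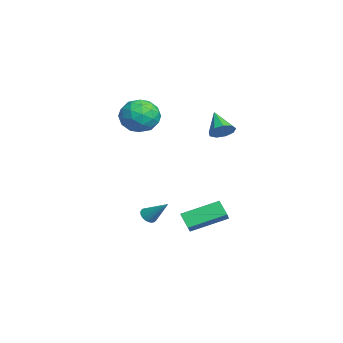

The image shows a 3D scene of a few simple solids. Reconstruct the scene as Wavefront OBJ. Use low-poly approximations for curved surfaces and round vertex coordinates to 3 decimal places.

v 0.244 2.346 3.359
v 0.51 2.779 3.81
v -0.844 2.074 4.261
v 0.219 3.004 3.526
v -0.061 2.921 3.164
v -0.198 2.569 2.893
v -0.128 2.112 2.84
v 0.116 1.765 3.029
v 0.42 1.689 3.373
v 0.642 1.921 3.71
v 0.678 2.351 3.883
v -0.353 0.508 -2.546
v 0.334 0.346 -1.988
v -0.509 2.402 -1.805
v 0.178 2.24 -1.247
v 0.262 0.82 -3.213
v 0.949 0.658 -2.655
v 0.106 2.714 -2.472
v 0.793 2.552 -1.914
v -2.396 -0.988 -3.192
v -2.031 -0.883 -3.532
v -1.684 -0.072 -2.148
v -2.162 -0.738 -3.57
v -2.328 -0.631 -3.55
v -2.505 -0.579 -3.476
v -2.665 -0.588 -3.358
v -2.785 -0.659 -3.215
v -2.845 -0.779 -3.069
v -2.836 -0.931 -2.941
v -2.761 -1.092 -2.851
v -2.63 -1.237 -2.814
v -2.463 -1.344 -2.833
v -2.286 -1.397 -2.908
v -2.126 -1.387 -3.025
v -2.007 -1.317 -3.168
v -1.947 -1.196 -3.315
v -1.955 -1.044 -3.443
v -3.005 -0.888 4.355
v -2.652 -0.333 3.468
v -2.548 -2.427 3.572
v -2.195 -1.872 2.685
v -1.644 -1.797 3.639
v -1.926 -0.846 4.123
v -3.274 -1.914 2.917
v -3.556 -0.963 3.401
v -2.818 -0.966 2.58
v -1.811 -0.894 3.026
v -3.389 -1.866 4.014
v -2.382 -1.794 4.46
v -2.869 -0.475 3.98
v -2.331 -2.285 3.06
v -2.007 -2.241 3.62
v -1.8 -1.914 3.099
v -2.442 -0.777 4.365
v -2.235 -0.451 3.844
v -1.642 -1.312 3.944
v -2.965 -2.309 3.196
v -2.758 -1.983 2.675
v -3.4 -0.846 3.941
v -3.193 -0.519 3.42
v -3.558 -1.448 3.096
v -2.759 -0.521 2.937
v -2.49 -1.426 2.477
v -3.124 -1.451 2.613
v -3.29 -0.892 2.897
v -2.167 -0.479 3.199
v -1.898 -1.384 2.739
v -1.574 -1.34 3.3
v -1.74 -0.781 3.584
v -2.264 -0.852 2.677
v -3.302 -1.376 4.301
v -3.033 -2.281 3.841
v -3.46 -1.979 3.456
v -3.626 -1.42 3.74
v -2.71 -1.334 4.563
v -2.441 -2.239 4.103
v -1.91 -1.868 4.143
v -2.076 -1.309 4.427
v -2.936 -1.908 4.363
f 2 1 4
f 2 4 3
f 4 1 5
f 4 5 3
f 5 1 6
f 5 6 3
f 6 1 7
f 6 7 3
f 7 1 8
f 7 8 3
f 8 1 9
f 8 9 3
f 9 1 10
f 9 10 3
f 10 1 11
f 10 11 3
f 11 1 2
f 11 2 3
f 13 15 12
f 16 13 12
f 12 15 14
f 14 16 12
f 13 19 15
f 17 13 16
f 17 19 13
f 15 19 14
f 18 16 14
f 14 19 18
f 18 17 16
f 19 17 18
f 21 20 23
f 21 23 22
f 23 20 24
f 23 24 22
f 24 20 25
f 24 25 22
f 25 20 26
f 25 26 22
f 26 20 27
f 26 27 22
f 27 20 28
f 27 28 22
f 28 20 29
f 28 29 22
f 29 20 30
f 29 30 22
f 30 20 31
f 30 31 22
f 31 20 32
f 31 32 22
f 32 20 33
f 32 33 22
f 33 20 34
f 33 34 22
f 34 20 35
f 34 35 22
f 35 20 36
f 35 36 22
f 36 20 37
f 36 37 22
f 37 20 21
f 37 21 22
f 38 75 54
f 75 49 78
f 54 78 43
f 75 78 54
f 38 54 50
f 54 43 55
f 50 55 39
f 54 55 50
f 38 50 59
f 50 39 60
f 59 60 45
f 50 60 59
f 38 59 71
f 59 45 74
f 71 74 48
f 59 74 71
f 38 71 75
f 71 48 79
f 75 79 49
f 71 79 75
f 39 55 66
f 55 43 69
f 66 69 47
f 55 69 66
f 43 78 56
f 78 49 77
f 56 77 42
f 78 77 56
f 49 79 76
f 79 48 72
f 76 72 40
f 79 72 76
f 48 74 73
f 74 45 61
f 73 61 44
f 74 61 73
f 45 60 65
f 60 39 62
f 65 62 46
f 60 62 65
f 41 67 53
f 67 47 68
f 53 68 42
f 67 68 53
f 41 53 51
f 53 42 52
f 51 52 40
f 53 52 51
f 41 51 58
f 51 40 57
f 58 57 44
f 51 57 58
f 41 58 63
f 58 44 64
f 63 64 46
f 58 64 63
f 41 63 67
f 63 46 70
f 67 70 47
f 63 70 67
f 42 68 56
f 68 47 69
f 56 69 43
f 68 69 56
f 40 52 76
f 52 42 77
f 76 77 49
f 52 77 76
f 44 57 73
f 57 40 72
f 73 72 48
f 57 72 73
f 46 64 65
f 64 44 61
f 65 61 45
f 64 61 65
f 47 70 66
f 70 46 62
f 66 62 39
f 70 62 66



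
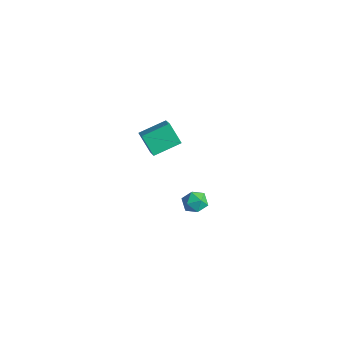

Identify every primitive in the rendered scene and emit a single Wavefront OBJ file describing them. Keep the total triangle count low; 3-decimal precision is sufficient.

v 3.249 0.228 2.788
v 3.771 0.492 2.308
v 3.949 -0.752 3.012
v 4.471 -0.488 2.532
v 4.348 -0.133 3.189
v 3.915 0.472 3.051
v 3.805 -0.732 2.269
v 3.372 -0.127 2.131
v 4.115 -0.102 1.987
v 4.451 0.268 2.556
v 3.269 -0.528 2.764
v 3.605 -0.158 3.333
v -4.604 3.138 -0.172
v -3.452 2.418 0.915
v -4.087 4.731 0.336
v -2.935 4.011 1.423
v -3.605 3.149 -1.223
v -2.453 2.429 -0.136
v -3.088 4.742 -0.715
v -1.936 4.022 0.372
f 1 12 6
f 1 6 2
f 1 2 8
f 1 8 11
f 1 11 12
f 2 6 10
f 6 12 5
f 12 11 3
f 11 8 7
f 8 2 9
f 4 10 5
f 4 5 3
f 4 3 7
f 4 7 9
f 4 9 10
f 5 10 6
f 3 5 12
f 7 3 11
f 9 7 8
f 10 9 2
f 14 16 13
f 17 14 13
f 13 16 15
f 15 17 13
f 14 20 16
f 18 14 17
f 18 20 14
f 16 20 15
f 19 17 15
f 15 20 19
f 19 18 17
f 20 18 19



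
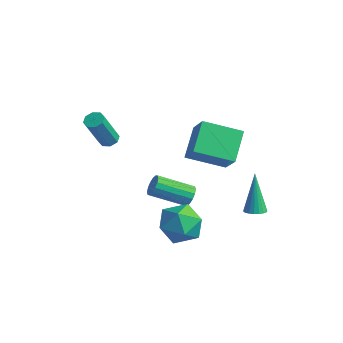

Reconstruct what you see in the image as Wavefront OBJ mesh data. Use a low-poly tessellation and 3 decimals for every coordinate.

v 3.561 -0.388 -3.276
v 4.285 -0.99 -2.605
v 2.595 -1.95 -3.635
v 3.319 -2.552 -2.964
v 2.595 -1.785 -2.49
v 3.192 -0.819 -2.268
v 3.688 -2.121 -3.972
v 4.285 -1.155 -3.75
v 4.364 -2.061 -3.035
v 3.688 -1.854 -2.119
v 3.192 -1.086 -4.121
v 2.516 -0.879 -3.205
v 1.291 1.251 -0.74
v 0.556 2.479 0.385
v 0.235 1.674 -1.893
v -0.501 2.902 -0.768
v 2.581 2.638 -1.412
v 1.845 3.866 -0.287
v 1.524 3.061 -2.565
v 0.789 4.289 -1.44
v 3.385 3.185 -4.663
v 3.857 2.975 -4.474
v 2.795 3.695 -2.617
v 3.914 3.193 -4.513
v 3.879 3.41 -4.577
v 3.759 3.588 -4.656
v 3.574 3.696 -4.736
v 3.357 3.715 -4.804
v 3.144 3.643 -4.847
v 2.973 3.492 -4.859
v 2.873 3.287 -4.836
v 2.862 3.065 -4.784
v 2.941 2.863 -4.711
v 3.097 2.717 -4.629
v 3.303 2.652 -4.554
v 3.523 2.679 -4.497
v 3.719 2.793 -4.469
v 2.232 0.193 -2.768
v 2.634 0.116 -2.357
v 1.569 -1.171 -1.56
v 1.168 -1.093 -1.972
v 2.454 0.331 -2.25
v 1.389 -0.956 -1.454
v 2.214 0.509 -2.282
v 1.15 -0.777 -1.486
v 1.98 0.603 -2.444
v 0.915 -0.684 -1.648
v 1.813 0.587 -2.693
v 0.748 -0.7 -1.897
v 1.758 0.465 -2.962
v 0.694 -0.821 -2.166
v 1.831 0.271 -3.18
v 0.766 -1.016 -2.383
v 2.011 0.056 -3.286
v 0.946 -1.231 -2.49
v 2.25 -0.123 -3.254
v 1.186 -1.409 -2.458
v 2.485 -0.216 -3.092
v 1.42 -1.503 -2.296
v 2.652 -0.2 -2.843
v 1.587 -1.487 -2.047
v 2.706 -0.079 -2.574
v 1.642 -1.365 -1.778
v -2.753 -0.329 -1.224
v -2.438 0.045 -1.048
v -2.292 -0.937 0.78
v -2.607 -1.311 0.604
v -2.822 0.123 -0.976
v -2.675 -0.859 0.852
v -3.165 -0.064 -1.049
v -3.019 -1.046 0.779
v -3.267 -0.407 -1.224
v -3.121 -1.389 0.603
v -3.068 -0.703 -1.4
v -2.922 -1.685 0.428
v -2.685 -0.781 -1.472
v -2.538 -1.763 0.356
v -2.341 -0.594 -1.399
v -2.195 -1.576 0.429
v -2.239 -0.251 -1.223
v -2.093 -1.233 0.604
f 1 12 6
f 1 6 2
f 1 2 8
f 1 8 11
f 1 11 12
f 2 6 10
f 6 12 5
f 12 11 3
f 11 8 7
f 8 2 9
f 4 10 5
f 4 5 3
f 4 3 7
f 4 7 9
f 4 9 10
f 5 10 6
f 3 5 12
f 7 3 11
f 9 7 8
f 10 9 2
f 14 16 13
f 17 14 13
f 13 16 15
f 15 17 13
f 14 20 16
f 18 14 17
f 18 20 14
f 16 20 15
f 19 17 15
f 15 20 19
f 19 18 17
f 20 18 19
f 22 21 24
f 22 24 23
f 24 21 25
f 24 25 23
f 25 21 26
f 25 26 23
f 26 21 27
f 26 27 23
f 27 21 28
f 27 28 23
f 28 21 29
f 28 29 23
f 29 21 30
f 29 30 23
f 30 21 31
f 30 31 23
f 31 21 32
f 31 32 23
f 32 21 33
f 32 33 23
f 33 21 34
f 33 34 23
f 34 21 35
f 34 35 23
f 35 21 36
f 35 36 23
f 36 21 37
f 36 37 23
f 37 21 22
f 37 22 23
f 39 38 42
f 39 42 40
f 40 42 43
f 40 43 41
f 42 38 44
f 42 44 43
f 43 44 45
f 43 45 41
f 44 38 46
f 44 46 45
f 45 46 47
f 45 47 41
f 46 38 48
f 46 48 47
f 47 48 49
f 47 49 41
f 48 38 50
f 48 50 49
f 49 50 51
f 49 51 41
f 50 38 52
f 50 52 51
f 51 52 53
f 51 53 41
f 52 38 54
f 52 54 53
f 53 54 55
f 53 55 41
f 54 38 56
f 54 56 55
f 55 56 57
f 55 57 41
f 56 38 58
f 56 58 57
f 57 58 59
f 57 59 41
f 58 38 60
f 58 60 59
f 59 60 61
f 59 61 41
f 60 38 62
f 60 62 61
f 61 62 63
f 61 63 41
f 62 38 39
f 62 39 63
f 63 39 40
f 63 40 41
f 65 64 68
f 65 68 66
f 66 68 69
f 66 69 67
f 68 64 70
f 68 70 69
f 69 70 71
f 69 71 67
f 70 64 72
f 70 72 71
f 71 72 73
f 71 73 67
f 72 64 74
f 72 74 73
f 73 74 75
f 73 75 67
f 74 64 76
f 74 76 75
f 75 76 77
f 75 77 67
f 76 64 78
f 76 78 77
f 77 78 79
f 77 79 67
f 78 64 80
f 78 80 79
f 79 80 81
f 79 81 67
f 80 64 65
f 80 65 81
f 81 65 66
f 81 66 67



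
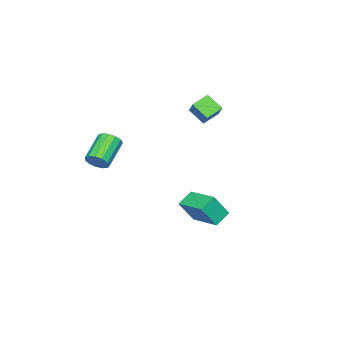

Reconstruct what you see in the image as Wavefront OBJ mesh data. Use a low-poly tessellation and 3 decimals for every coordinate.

v -3.285 -1.893 2.638
v -3.27 -2.867 3.373
v -4.246 -1.568 3.089
v -4.231 -2.542 3.824
v -2.529 -1.098 3.676
v -2.514 -2.072 4.411
v -3.49 -0.773 4.127
v -3.475 -1.747 4.862
v 4.389 -3.169 2.686
v 4.761 -3.423 3.234
v 3.203 -3.786 4.123
v 2.831 -3.531 3.574
v 4.71 -3.033 3.304
v 3.152 -3.395 4.193
v 4.557 -2.685 3.178
v 2.999 -3.048 4.066
v 4.351 -2.491 2.895
v 2.793 -2.854 3.784
v 4.157 -2.513 2.546
v 2.599 -2.875 3.434
v 4.036 -2.742 2.241
v 2.478 -3.105 3.13
v 4.028 -3.107 2.078
v 2.47 -3.469 2.966
v 4.134 -3.492 2.107
v 2.576 -3.854 2.996
v 4.321 -3.774 2.32
v 2.763 -4.136 3.209
v 4.53 -3.864 2.649
v 2.972 -4.226 3.538
v 4.694 -3.733 2.99
v 3.136 -4.095 3.879
v 0.177 0.001 -2.663
v -0.802 0.114 -2.152
v 0.654 1.889 -2.163
v -0.324 2.001 -1.652
v 0.824 -0.521 -1.308
v -0.154 -0.409 -0.797
v 1.302 1.366 -0.808
v 0.323 1.479 -0.297
f 2 4 1
f 5 2 1
f 1 4 3
f 3 5 1
f 2 8 4
f 6 2 5
f 6 8 2
f 4 8 3
f 7 5 3
f 3 8 7
f 7 6 5
f 8 6 7
f 10 9 13
f 10 13 11
f 11 13 14
f 11 14 12
f 13 9 15
f 13 15 14
f 14 15 16
f 14 16 12
f 15 9 17
f 15 17 16
f 16 17 18
f 16 18 12
f 17 9 19
f 17 19 18
f 18 19 20
f 18 20 12
f 19 9 21
f 19 21 20
f 20 21 22
f 20 22 12
f 21 9 23
f 21 23 22
f 22 23 24
f 22 24 12
f 23 9 25
f 23 25 24
f 24 25 26
f 24 26 12
f 25 9 27
f 25 27 26
f 26 27 28
f 26 28 12
f 27 9 29
f 27 29 28
f 28 29 30
f 28 30 12
f 29 9 31
f 29 31 30
f 30 31 32
f 30 32 12
f 31 9 10
f 31 10 32
f 32 10 11
f 32 11 12
f 34 36 33
f 37 34 33
f 33 36 35
f 35 37 33
f 34 40 36
f 38 34 37
f 38 40 34
f 36 40 35
f 39 37 35
f 35 40 39
f 39 38 37
f 40 38 39



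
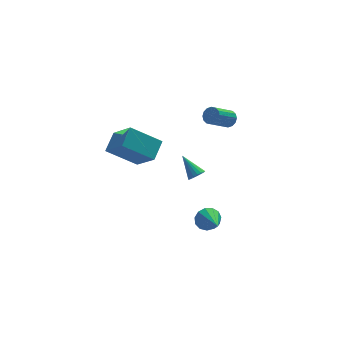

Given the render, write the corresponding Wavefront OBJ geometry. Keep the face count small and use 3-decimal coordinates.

v 1.243 -2.174 -3.578
v 1.592 -1.876 -2.959
v 1.297 -3.806 -2.822
v 1.166 -1.854 -2.882
v 0.764 -1.933 -3.025
v 0.514 -2.089 -3.344
v 0.496 -2.272 -3.737
v 0.715 -2.423 -4.08
v 1.102 -2.495 -4.263
v 1.534 -2.465 -4.229
v 1.873 -2.343 -3.988
v 2.012 -2.166 -3.617
v 1.908 -1.992 -3.233
v -1.943 0.759 -0.502
v -1.35 -0.652 0.906
v -3.609 1.228 0.67
v -3.016 -0.183 2.078
v -1.224 1.703 0.142
v -0.631 0.292 1.55
v -2.89 2.172 1.314
v -2.297 0.761 2.722
v 2.79 -0.698 3.455
v 3.086 -0.54 3.917
v 1.945 -1.064 4.826
v 1.65 -1.222 4.365
v 2.922 -0.305 3.847
v 1.781 -0.828 4.756
v 2.723 -0.175 3.672
v 1.582 -0.699 4.581
v 2.542 -0.186 3.439
v 1.401 -0.709 4.348
v 2.428 -0.333 3.21
v 1.287 -0.857 4.119
v 2.411 -0.579 3.047
v 1.27 -1.102 3.957
v 2.495 -0.856 2.994
v 1.354 -1.38 3.903
v 2.659 -1.092 3.064
v 1.518 -1.615 3.973
v 2.858 -1.221 3.239
v 1.717 -1.745 4.148
v 3.039 -1.211 3.472
v 1.898 -1.734 4.381
v 3.153 -1.063 3.701
v 2.012 -1.587 4.61
v 3.17 -0.818 3.863
v 2.029 -1.341 4.773
v 0.114 -3.767 1.73
v 0.604 -3.614 1.816
v -0.374 -2.713 2.63
v 0.542 -3.487 1.634
v 0.395 -3.415 1.47
v 0.192 -3.413 1.357
v -0.025 -3.481 1.319
v -0.216 -3.606 1.362
v -0.34 -3.763 1.478
v -0.375 -3.92 1.644
v -0.313 -4.048 1.827
v -0.166 -4.119 1.99
v 0.036 -4.121 2.103
v 0.254 -4.053 2.141
v 0.444 -3.929 2.098
v 0.569 -3.772 1.982
f 2 1 4
f 2 4 3
f 4 1 5
f 4 5 3
f 5 1 6
f 5 6 3
f 6 1 7
f 6 7 3
f 7 1 8
f 7 8 3
f 8 1 9
f 8 9 3
f 9 1 10
f 9 10 3
f 10 1 11
f 10 11 3
f 11 1 12
f 11 12 3
f 12 1 13
f 12 13 3
f 13 1 2
f 13 2 3
f 15 17 14
f 18 15 14
f 14 17 16
f 16 18 14
f 15 21 17
f 19 15 18
f 19 21 15
f 17 21 16
f 20 18 16
f 16 21 20
f 20 19 18
f 21 19 20
f 23 22 26
f 23 26 24
f 24 26 27
f 24 27 25
f 26 22 28
f 26 28 27
f 27 28 29
f 27 29 25
f 28 22 30
f 28 30 29
f 29 30 31
f 29 31 25
f 30 22 32
f 30 32 31
f 31 32 33
f 31 33 25
f 32 22 34
f 32 34 33
f 33 34 35
f 33 35 25
f 34 22 36
f 34 36 35
f 35 36 37
f 35 37 25
f 36 22 38
f 36 38 37
f 37 38 39
f 37 39 25
f 38 22 40
f 38 40 39
f 39 40 41
f 39 41 25
f 40 22 42
f 40 42 41
f 41 42 43
f 41 43 25
f 42 22 44
f 42 44 43
f 43 44 45
f 43 45 25
f 44 22 46
f 44 46 45
f 45 46 47
f 45 47 25
f 46 22 23
f 46 23 47
f 47 23 24
f 47 24 25
f 49 48 51
f 49 51 50
f 51 48 52
f 51 52 50
f 52 48 53
f 52 53 50
f 53 48 54
f 53 54 50
f 54 48 55
f 54 55 50
f 55 48 56
f 55 56 50
f 56 48 57
f 56 57 50
f 57 48 58
f 57 58 50
f 58 48 59
f 58 59 50
f 59 48 60
f 59 60 50
f 60 48 61
f 60 61 50
f 61 48 62
f 61 62 50
f 62 48 63
f 62 63 50
f 63 48 49
f 63 49 50



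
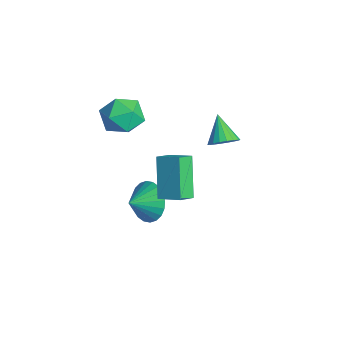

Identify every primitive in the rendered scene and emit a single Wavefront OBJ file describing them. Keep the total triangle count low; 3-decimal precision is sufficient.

v -4.012 1.342 0.473
v -3.077 1.479 0.763
v -3.983 -0.139 1.077
v -3.048 -0.002 1.367
v -3.779 0.494 1.809
v -3.797 1.409 1.436
v -3.263 -0.069 0.404
v -3.281 0.846 0.031
v -2.614 0.607 0.72
v -2.933 0.954 1.588
v -4.127 0.386 0.252
v -4.446 0.733 1.12
v 1.008 1.223 -0.238
v 1.357 0.594 0.155
v -0.101 1.529 1.236
v 0.248 0.9 1.629
v 1.732 1.88 0.171
v 2.081 1.251 0.564
v 0.623 2.186 1.645
v 0.972 1.557 2.038
v -1.156 0.982 -2.561
v -0.784 0.672 -3.39
v -0.864 0.098 -2.099
v -0.49 0.848 -3.239
v -0.297 1.045 -2.985
v -0.235 1.232 -2.667
v -0.313 1.381 -2.332
v -0.52 1.469 -2.032
v -0.823 1.483 -1.813
v -1.177 1.421 -1.708
v -1.528 1.292 -1.732
v -1.822 1.116 -1.883
v -2.015 0.92 -2.137
v -2.077 0.733 -2.456
v -1.999 0.584 -2.79
v -1.793 0.496 -3.09
v -1.489 0.481 -3.309
v -1.135 0.543 -3.415
v -0.327 3.787 1.159
v 0.081 4.032 1.586
v -1.293 3.853 2.041
v -0.022 4.264 1.457
v -0.185 4.401 1.268
v -0.376 4.417 1.057
v -0.558 4.308 0.867
v -0.694 4.095 0.734
v -0.757 3.822 0.686
v -0.735 3.541 0.731
v -0.633 3.31 0.861
v -0.47 3.172 1.049
v -0.278 3.157 1.26
v -0.097 3.266 1.45
v 0.039 3.478 1.583
v 0.103 3.751 1.631
f 1 12 6
f 1 6 2
f 1 2 8
f 1 8 11
f 1 11 12
f 2 6 10
f 6 12 5
f 12 11 3
f 11 8 7
f 8 2 9
f 4 10 5
f 4 5 3
f 4 3 7
f 4 7 9
f 4 9 10
f 5 10 6
f 3 5 12
f 7 3 11
f 9 7 8
f 10 9 2
f 14 16 13
f 17 14 13
f 13 16 15
f 15 17 13
f 14 20 16
f 18 14 17
f 18 20 14
f 16 20 15
f 19 17 15
f 15 20 19
f 19 18 17
f 20 18 19
f 22 21 24
f 22 24 23
f 24 21 25
f 24 25 23
f 25 21 26
f 25 26 23
f 26 21 27
f 26 27 23
f 27 21 28
f 27 28 23
f 28 21 29
f 28 29 23
f 29 21 30
f 29 30 23
f 30 21 31
f 30 31 23
f 31 21 32
f 31 32 23
f 32 21 33
f 32 33 23
f 33 21 34
f 33 34 23
f 34 21 35
f 34 35 23
f 35 21 36
f 35 36 23
f 36 21 37
f 36 37 23
f 37 21 38
f 37 38 23
f 38 21 22
f 38 22 23
f 40 39 42
f 40 42 41
f 42 39 43
f 42 43 41
f 43 39 44
f 43 44 41
f 44 39 45
f 44 45 41
f 45 39 46
f 45 46 41
f 46 39 47
f 46 47 41
f 47 39 48
f 47 48 41
f 48 39 49
f 48 49 41
f 49 39 50
f 49 50 41
f 50 39 51
f 50 51 41
f 51 39 52
f 51 52 41
f 52 39 53
f 52 53 41
f 53 39 54
f 53 54 41
f 54 39 40
f 54 40 41



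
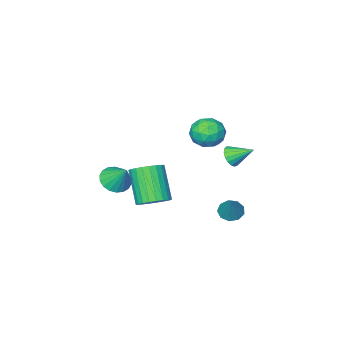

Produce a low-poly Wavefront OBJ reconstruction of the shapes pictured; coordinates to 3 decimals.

v -3.703 2.321 -4.06
v -3.094 2.299 -4.314
v -3.117 3.019 -2.72
v -3.295 2.686 -4.428
v -3.687 2.903 -4.37
v -4.086 2.847 -4.166
v -4.306 2.545 -3.913
v -4.243 2.138 -3.728
v -3.928 1.816 -3.698
v -3.507 1.731 -3.838
v -3.178 1.921 -4.081
v -3.64 2.355 -0.2
v -3.103 2.552 0.039
v -4.26 3.245 0.46
v -3.134 2.714 -0.208
v -3.281 2.793 -0.453
v -3.51 2.772 -0.64
v -3.769 2.656 -0.727
v -3.998 2.47 -0.693
v -4.145 2.259 -0.545
v -4.176 2.069 -0.319
v -4.085 1.945 -0.066
v -3.891 1.915 0.157
v -3.639 1.986 0.298
v -3.388 2.141 0.324
v -3.194 2.346 0.231
v 1.114 -0.313 -1.333
v 1.451 -0.885 -0.869
v 1.086 0.553 -0.247
v 1.737 -0.71 -1.002
v 1.9 -0.456 -1.2
v 1.906 -0.174 -1.424
v 1.756 0.08 -1.631
v 1.478 0.257 -1.779
v 1.129 0.32 -1.838
v 0.776 0.258 -1.797
v 0.49 0.083 -1.665
v 0.327 -0.17 -1.467
v 0.321 -0.452 -1.242
v 0.471 -0.707 -1.036
v 0.749 -0.883 -0.888
v 1.099 -0.947 -0.829
v -0.425 0.597 -3.043
v 0.346 0.785 -2.686
v -0.104 -0.408 -1.081
v -0.875 -0.597 -1.437
v 0.151 1.032 -2.557
v -0.299 -0.161 -0.952
v -0.131 1.212 -2.502
v -0.581 0.019 -0.897
v -0.458 1.299 -2.53
v -0.908 0.105 -0.925
v -0.78 1.278 -2.635
v -1.23 0.085 -1.03
v -1.048 1.154 -2.803
v -1.498 -0.039 -1.197
v -1.221 0.945 -3.006
v -1.671 -0.248 -1.401
v -1.273 0.683 -3.216
v -1.723 -0.51 -1.611
v -1.196 0.408 -3.399
v -1.646 -0.785 -1.794
v -1.001 0.161 -3.528
v -1.451 -1.032 -1.923
v -0.719 -0.019 -3.583
v -1.169 -1.212 -1.978
v -0.392 -0.105 -3.555
v -0.842 -1.299 -1.95
v -0.07 -0.085 -3.45
v -0.52 -1.278 -1.845
v 0.198 0.039 -3.283
v -0.252 -1.154 -1.677
v 0.371 0.248 -3.079
v -0.079 -0.945 -1.474
v 0.423 0.51 -2.869
v -0.027 -0.683 -1.264
v -1.217 3.745 2.834
v -0.976 3.333 2.078
v -2.324 2.827 2.982
v -2.083 2.415 2.226
v -1.569 2.348 2.955
v -0.885 2.916 2.863
v -2.415 3.244 2.197
v -1.731 3.812 2.105
v -1.717 3.024 1.685
v -1.195 2.47 2.152
v -2.105 3.69 2.908
v -1.583 3.136 3.375
v -0.999 3.62 2.443
v -2.301 2.54 2.617
v -1.999 2.501 3.045
v -1.857 2.259 2.601
v -0.946 3.374 2.904
v -0.805 3.132 2.46
v -1.153 2.553 2.975
v -2.495 3.028 2.6
v -2.354 2.786 2.156
v -1.443 3.901 2.459
v -1.301 3.659 2.015
v -2.147 3.607 2.085
v -1.293 3.196 1.767
v -1.944 2.656 1.855
v -2.139 3.144 1.838
v -1.737 3.477 1.784
v -0.986 2.87 2.042
v -1.637 2.33 2.13
v -1.335 2.291 2.558
v -0.933 2.625 2.504
v -1.422 2.688 1.811
v -1.663 3.83 2.93
v -2.314 3.29 3.018
v -2.367 3.535 2.556
v -1.965 3.869 2.502
v -1.356 3.504 3.205
v -2.007 2.964 3.293
v -1.563 2.683 3.276
v -1.161 3.016 3.222
v -1.878 3.472 3.249
f 2 1 4
f 2 4 3
f 4 1 5
f 4 5 3
f 5 1 6
f 5 6 3
f 6 1 7
f 6 7 3
f 7 1 8
f 7 8 3
f 8 1 9
f 8 9 3
f 9 1 10
f 9 10 3
f 10 1 11
f 10 11 3
f 11 1 2
f 11 2 3
f 13 12 15
f 13 15 14
f 15 12 16
f 15 16 14
f 16 12 17
f 16 17 14
f 17 12 18
f 17 18 14
f 18 12 19
f 18 19 14
f 19 12 20
f 19 20 14
f 20 12 21
f 20 21 14
f 21 12 22
f 21 22 14
f 22 12 23
f 22 23 14
f 23 12 24
f 23 24 14
f 24 12 25
f 24 25 14
f 25 12 26
f 25 26 14
f 26 12 13
f 26 13 14
f 28 27 30
f 28 30 29
f 30 27 31
f 30 31 29
f 31 27 32
f 31 32 29
f 32 27 33
f 32 33 29
f 33 27 34
f 33 34 29
f 34 27 35
f 34 35 29
f 35 27 36
f 35 36 29
f 36 27 37
f 36 37 29
f 37 27 38
f 37 38 29
f 38 27 39
f 38 39 29
f 39 27 40
f 39 40 29
f 40 27 41
f 40 41 29
f 41 27 42
f 41 42 29
f 42 27 28
f 42 28 29
f 44 43 47
f 44 47 45
f 45 47 48
f 45 48 46
f 47 43 49
f 47 49 48
f 48 49 50
f 48 50 46
f 49 43 51
f 49 51 50
f 50 51 52
f 50 52 46
f 51 43 53
f 51 53 52
f 52 53 54
f 52 54 46
f 53 43 55
f 53 55 54
f 54 55 56
f 54 56 46
f 55 43 57
f 55 57 56
f 56 57 58
f 56 58 46
f 57 43 59
f 57 59 58
f 58 59 60
f 58 60 46
f 59 43 61
f 59 61 60
f 60 61 62
f 60 62 46
f 61 43 63
f 61 63 62
f 62 63 64
f 62 64 46
f 63 43 65
f 63 65 64
f 64 65 66
f 64 66 46
f 65 43 67
f 65 67 66
f 66 67 68
f 66 68 46
f 67 43 69
f 67 69 68
f 68 69 70
f 68 70 46
f 69 43 71
f 69 71 70
f 70 71 72
f 70 72 46
f 71 43 73
f 71 73 72
f 72 73 74
f 72 74 46
f 73 43 75
f 73 75 74
f 74 75 76
f 74 76 46
f 75 43 44
f 75 44 76
f 76 44 45
f 76 45 46
f 77 114 93
f 114 88 117
f 93 117 82
f 114 117 93
f 77 93 89
f 93 82 94
f 89 94 78
f 93 94 89
f 77 89 98
f 89 78 99
f 98 99 84
f 89 99 98
f 77 98 110
f 98 84 113
f 110 113 87
f 98 113 110
f 77 110 114
f 110 87 118
f 114 118 88
f 110 118 114
f 78 94 105
f 94 82 108
f 105 108 86
f 94 108 105
f 82 117 95
f 117 88 116
f 95 116 81
f 117 116 95
f 88 118 115
f 118 87 111
f 115 111 79
f 118 111 115
f 87 113 112
f 113 84 100
f 112 100 83
f 113 100 112
f 84 99 104
f 99 78 101
f 104 101 85
f 99 101 104
f 80 106 92
f 106 86 107
f 92 107 81
f 106 107 92
f 80 92 90
f 92 81 91
f 90 91 79
f 92 91 90
f 80 90 97
f 90 79 96
f 97 96 83
f 90 96 97
f 80 97 102
f 97 83 103
f 102 103 85
f 97 103 102
f 80 102 106
f 102 85 109
f 106 109 86
f 102 109 106
f 81 107 95
f 107 86 108
f 95 108 82
f 107 108 95
f 79 91 115
f 91 81 116
f 115 116 88
f 91 116 115
f 83 96 112
f 96 79 111
f 112 111 87
f 96 111 112
f 85 103 104
f 103 83 100
f 104 100 84
f 103 100 104
f 86 109 105
f 109 85 101
f 105 101 78
f 109 101 105



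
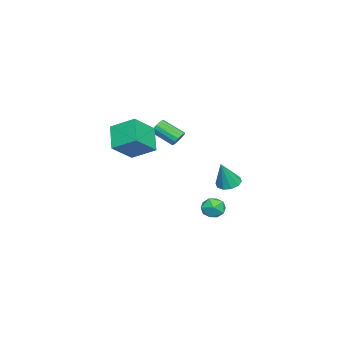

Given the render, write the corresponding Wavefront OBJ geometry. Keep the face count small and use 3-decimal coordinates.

v -2.398 2.684 -3.895
v -1.884 2.692 -3.163
v -1.776 1.448 -4.317
v -1.262 1.456 -3.585
v -2.141 1.313 -3.512
v -2.525 2.077 -3.251
v -1.135 2.063 -4.229
v -1.519 2.827 -3.968
v -1.103 2.309 -3.37
v -1.725 1.845 -2.927
v -1.935 2.295 -4.553
v -2.557 1.831 -4.11
v -3.462 2.557 -2.17
v -2.948 1.982 -2.476
v -2.718 2.263 -0.37
v -2.71 2.436 -2.501
v -2.759 2.936 -2.398
v -3.077 3.292 -2.209
v -3.541 3.367 -2.005
v -3.976 3.133 -1.864
v -4.213 2.679 -1.84
v -4.164 2.179 -1.942
v -3.847 1.823 -2.131
v -3.382 1.748 -2.335
v 2.415 -1.725 3.378
v 3.77 -2.457 4.541
v 2.525 -0.192 4.215
v 3.88 -0.924 5.378
v 3.72 -1.176 2.202
v 5.075 -1.908 3.365
v 3.83 0.357 3.039
v 5.185 -0.375 4.202
v 0.726 0.699 2.818
v 1.023 0.952 3.261
v 0.911 -0.426 4.124
v 0.614 -0.679 3.682
v 0.729 1.012 3.318
v 0.617 -0.366 4.182
v 0.434 0.988 3.242
v 0.322 -0.39 4.105
v 0.218 0.887 3.052
v 0.106 -0.491 3.915
v 0.137 0.735 2.799
v 0.026 -0.643 3.663
v 0.215 0.574 2.552
v 0.103 -0.804 3.415
v 0.429 0.446 2.376
v 0.317 -0.932 3.239
v 0.723 0.386 2.318
v 0.611 -0.992 3.182
v 1.018 0.41 2.395
v 0.906 -0.968 3.258
v 1.234 0.511 2.585
v 1.122 -0.867 3.448
v 1.314 0.663 2.837
v 1.203 -0.715 3.701
v 1.237 0.824 3.085
v 1.125 -0.554 3.948
f 1 12 6
f 1 6 2
f 1 2 8
f 1 8 11
f 1 11 12
f 2 6 10
f 6 12 5
f 12 11 3
f 11 8 7
f 8 2 9
f 4 10 5
f 4 5 3
f 4 3 7
f 4 7 9
f 4 9 10
f 5 10 6
f 3 5 12
f 7 3 11
f 9 7 8
f 10 9 2
f 14 13 16
f 14 16 15
f 16 13 17
f 16 17 15
f 17 13 18
f 17 18 15
f 18 13 19
f 18 19 15
f 19 13 20
f 19 20 15
f 20 13 21
f 20 21 15
f 21 13 22
f 21 22 15
f 22 13 23
f 22 23 15
f 23 13 24
f 23 24 15
f 24 13 14
f 24 14 15
f 26 28 25
f 29 26 25
f 25 28 27
f 27 29 25
f 26 32 28
f 30 26 29
f 30 32 26
f 28 32 27
f 31 29 27
f 27 32 31
f 31 30 29
f 32 30 31
f 34 33 37
f 34 37 35
f 35 37 38
f 35 38 36
f 37 33 39
f 37 39 38
f 38 39 40
f 38 40 36
f 39 33 41
f 39 41 40
f 40 41 42
f 40 42 36
f 41 33 43
f 41 43 42
f 42 43 44
f 42 44 36
f 43 33 45
f 43 45 44
f 44 45 46
f 44 46 36
f 45 33 47
f 45 47 46
f 46 47 48
f 46 48 36
f 47 33 49
f 47 49 48
f 48 49 50
f 48 50 36
f 49 33 51
f 49 51 50
f 50 51 52
f 50 52 36
f 51 33 53
f 51 53 52
f 52 53 54
f 52 54 36
f 53 33 55
f 53 55 54
f 54 55 56
f 54 56 36
f 55 33 57
f 55 57 56
f 56 57 58
f 56 58 36
f 57 33 34
f 57 34 58
f 58 34 35
f 58 35 36



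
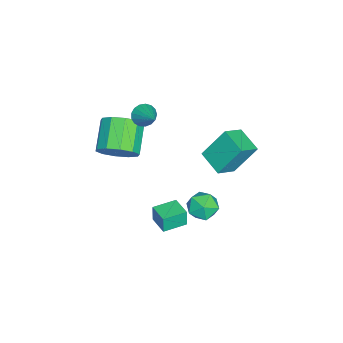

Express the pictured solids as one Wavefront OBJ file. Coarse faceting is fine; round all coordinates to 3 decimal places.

v -0.251 -1.136 -3.683
v -0.315 -1.158 -2.745
v 0.608 -0.405 -3.607
v 0.544 -0.428 -2.669
v 0.576 -2.112 -3.651
v 0.512 -2.135 -2.713
v 1.435 -1.382 -3.575
v 1.371 -1.404 -2.637
v -0.726 -2.813 3.322
v -0.412 -2.662 2.774
v 0.346 -2.007 4.158
v -0.615 -2.429 2.81
v -0.843 -2.284 2.963
v -1.045 -2.26 3.198
v -1.174 -2.363 3.463
v -1.2 -2.568 3.695
v -1.117 -2.83 3.841
v -0.945 -3.088 3.869
v -0.723 -3.282 3.772
v -0.502 -3.37 3.572
v -0.332 -3.329 3.314
v -0.252 -3.171 3.059
v -0.281 -2.93 2.864
v 0.196 -3.907 0.987
v 0.771 -4.286 1.819
v -0.742 -4.412 2.805
v -1.316 -4.033 1.973
v 0.748 -3.62 1.87
v -0.764 -3.747 2.856
v 0.515 -3.065 1.583
v -0.998 -3.191 2.57
v 0.16 -2.83 1.069
v -1.353 -2.957 2.055
v -0.181 -3.007 0.523
v -1.694 -3.134 1.509
v -0.378 -3.528 0.155
v -1.891 -3.654 1.141
v -0.356 -4.193 0.104
v -1.868 -4.32 1.09
v -0.122 -4.749 0.39
v -1.635 -4.875 1.377
v 0.233 -4.983 0.905
v -1.28 -5.11 1.891
v 0.574 -4.806 1.451
v -0.939 -4.933 2.437
v -0.06 0.925 1.94
v 0.845 0.331 2.546
v -0.452 1.934 3.513
v 0.452 1.341 4.119
v 0.848 1.899 1.541
v 1.752 1.306 2.147
v 0.455 2.909 3.114
v 1.36 2.315 3.72
v -0.889 -0.119 -2.419
v -0.406 0.512 -1.965
v 0.106 -0.092 -3.515
v 0.589 0.539 -3.061
v 0.542 -0.317 -2.743
v -0.073 -0.334 -2.066
v -0.227 0.754 -3.414
v -0.842 0.737 -2.737
v 0.003 1.052 -2.58
v 0.478 0.389 -2.165
v -0.778 0.031 -3.315
v -0.303 -0.632 -2.9
f 2 4 1
f 5 2 1
f 1 4 3
f 3 5 1
f 2 8 4
f 6 2 5
f 6 8 2
f 4 8 3
f 7 5 3
f 3 8 7
f 7 6 5
f 8 6 7
f 10 9 12
f 10 12 11
f 12 9 13
f 12 13 11
f 13 9 14
f 13 14 11
f 14 9 15
f 14 15 11
f 15 9 16
f 15 16 11
f 16 9 17
f 16 17 11
f 17 9 18
f 17 18 11
f 18 9 19
f 18 19 11
f 19 9 20
f 19 20 11
f 20 9 21
f 20 21 11
f 21 9 22
f 21 22 11
f 22 9 23
f 22 23 11
f 23 9 10
f 23 10 11
f 25 24 28
f 25 28 26
f 26 28 29
f 26 29 27
f 28 24 30
f 28 30 29
f 29 30 31
f 29 31 27
f 30 24 32
f 30 32 31
f 31 32 33
f 31 33 27
f 32 24 34
f 32 34 33
f 33 34 35
f 33 35 27
f 34 24 36
f 34 36 35
f 35 36 37
f 35 37 27
f 36 24 38
f 36 38 37
f 37 38 39
f 37 39 27
f 38 24 40
f 38 40 39
f 39 40 41
f 39 41 27
f 40 24 42
f 40 42 41
f 41 42 43
f 41 43 27
f 42 24 44
f 42 44 43
f 43 44 45
f 43 45 27
f 44 24 25
f 44 25 45
f 45 25 26
f 45 26 27
f 47 49 46
f 50 47 46
f 46 49 48
f 48 50 46
f 47 53 49
f 51 47 50
f 51 53 47
f 49 53 48
f 52 50 48
f 48 53 52
f 52 51 50
f 53 51 52
f 54 65 59
f 54 59 55
f 54 55 61
f 54 61 64
f 54 64 65
f 55 59 63
f 59 65 58
f 65 64 56
f 64 61 60
f 61 55 62
f 57 63 58
f 57 58 56
f 57 56 60
f 57 60 62
f 57 62 63
f 58 63 59
f 56 58 65
f 60 56 64
f 62 60 61
f 63 62 55



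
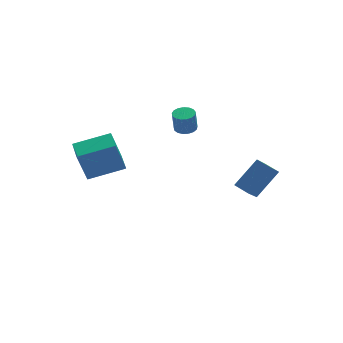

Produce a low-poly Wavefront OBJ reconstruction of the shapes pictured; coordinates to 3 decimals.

v -2.964 2.493 0.411
v -3.571 2.45 2.4
v -2.641 3.818 0.538
v -3.248 3.775 2.527
v -0.952 1.945 1.013
v -1.559 1.902 3.002
v -0.629 3.27 1.14
v -1.236 3.227 3.129
v 2.727 -4.95 2.238
v 4.134 -4.714 3.612
v 2.324 -4.172 2.517
v 3.73 -3.935 3.891
v 3.73 -4.005 1.049
v 5.136 -3.768 2.423
v 3.326 -3.226 1.328
v 4.733 -2.99 2.702
v 3.171 3.146 2.362
v 3.688 3.529 2.456
v 3.526 3.436 3.713
v 3.009 3.054 3.618
v 3.449 3.728 2.44
v 3.288 3.636 3.697
v 3.147 3.794 2.407
v 2.986 3.702 3.663
v 2.851 3.712 2.362
v 2.689 3.619 3.619
v 2.627 3.5 2.318
v 2.466 3.407 3.574
v 2.528 3.207 2.284
v 2.367 3.115 3.54
v 2.577 2.9 2.267
v 2.415 2.808 3.524
v 2.761 2.65 2.273
v 2.6 2.557 3.529
v 3.039 2.513 2.298
v 2.878 2.42 3.555
v 3.348 2.521 2.339
v 3.186 2.429 3.595
v 3.615 2.673 2.384
v 3.454 2.58 3.64
v 3.781 2.933 2.425
v 3.62 2.84 3.681
v 3.807 3.242 2.451
v 3.646 3.149 3.707
f 2 4 1
f 5 2 1
f 1 4 3
f 3 5 1
f 2 8 4
f 6 2 5
f 6 8 2
f 4 8 3
f 7 5 3
f 3 8 7
f 7 6 5
f 8 6 7
f 10 12 9
f 13 10 9
f 9 12 11
f 11 13 9
f 10 16 12
f 14 10 13
f 14 16 10
f 12 16 11
f 15 13 11
f 11 16 15
f 15 14 13
f 16 14 15
f 18 17 21
f 18 21 19
f 19 21 22
f 19 22 20
f 21 17 23
f 21 23 22
f 22 23 24
f 22 24 20
f 23 17 25
f 23 25 24
f 24 25 26
f 24 26 20
f 25 17 27
f 25 27 26
f 26 27 28
f 26 28 20
f 27 17 29
f 27 29 28
f 28 29 30
f 28 30 20
f 29 17 31
f 29 31 30
f 30 31 32
f 30 32 20
f 31 17 33
f 31 33 32
f 32 33 34
f 32 34 20
f 33 17 35
f 33 35 34
f 34 35 36
f 34 36 20
f 35 17 37
f 35 37 36
f 36 37 38
f 36 38 20
f 37 17 39
f 37 39 38
f 38 39 40
f 38 40 20
f 39 17 41
f 39 41 40
f 40 41 42
f 40 42 20
f 41 17 43
f 41 43 42
f 42 43 44
f 42 44 20
f 43 17 18
f 43 18 44
f 44 18 19
f 44 19 20

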